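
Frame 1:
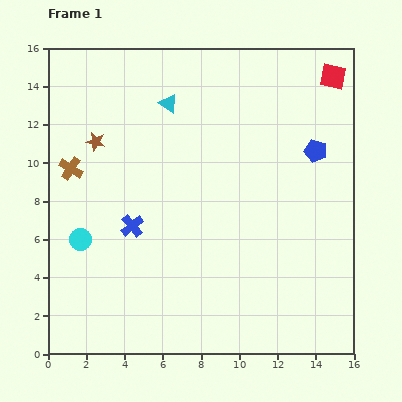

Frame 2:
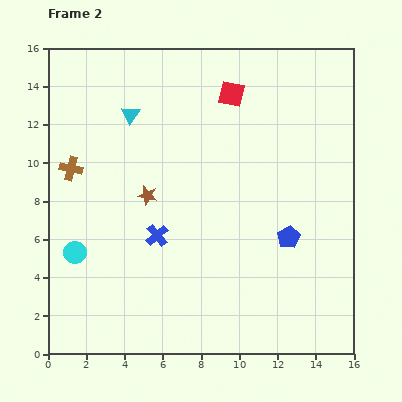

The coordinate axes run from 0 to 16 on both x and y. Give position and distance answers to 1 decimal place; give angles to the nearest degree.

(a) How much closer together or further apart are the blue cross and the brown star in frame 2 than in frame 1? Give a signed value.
-2.6

Distance in frame 1: 4.8. Distance in frame 2: 2.2.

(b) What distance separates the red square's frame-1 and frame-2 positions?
5.4

The red square moved from (14.9, 14.5) to (9.6, 13.6), a distance of √(5.3² + 0.9²) ≈ 5.4.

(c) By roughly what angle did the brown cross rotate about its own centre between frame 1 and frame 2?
19° counter-clockwise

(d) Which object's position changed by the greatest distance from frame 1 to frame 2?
the red square

(moved 5.4; next 4.7)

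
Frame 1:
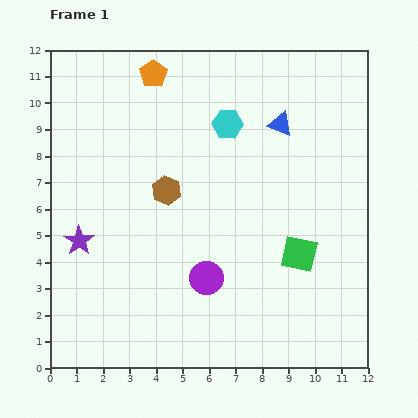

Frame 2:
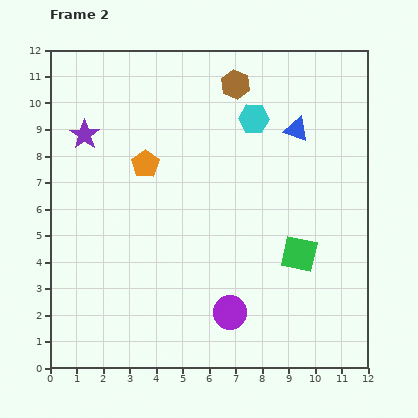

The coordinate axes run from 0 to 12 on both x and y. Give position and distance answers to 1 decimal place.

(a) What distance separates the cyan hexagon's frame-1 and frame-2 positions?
1.0

The cyan hexagon moved from (6.7, 9.2) to (7.7, 9.4), a distance of √(1.0² + 0.2²) ≈ 1.0.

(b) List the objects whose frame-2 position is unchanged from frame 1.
the green square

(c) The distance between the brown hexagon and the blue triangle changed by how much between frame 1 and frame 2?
-2.1

Distance in frame 1: 5.0. Distance in frame 2: 2.9.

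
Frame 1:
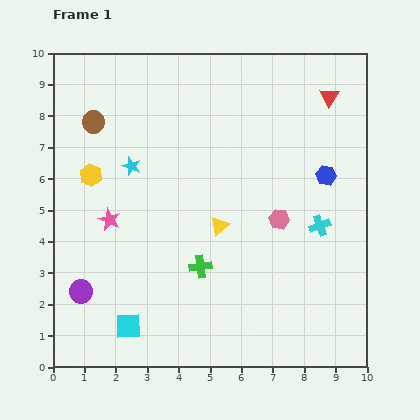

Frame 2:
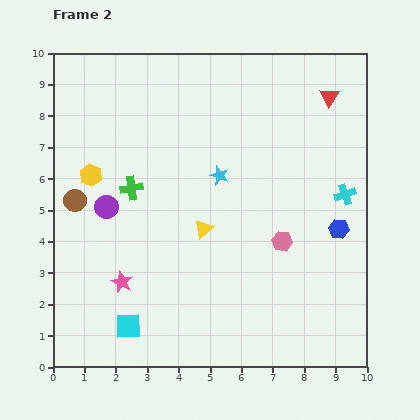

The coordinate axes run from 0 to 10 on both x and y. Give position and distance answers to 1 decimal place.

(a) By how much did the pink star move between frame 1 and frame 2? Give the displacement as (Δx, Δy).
(0.4, -2.0)

The pink star was at (1.8, 4.7) in frame 1 and (2.2, 2.7) in frame 2.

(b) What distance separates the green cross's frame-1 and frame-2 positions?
3.3

The green cross moved from (4.7, 3.2) to (2.5, 5.7), a distance of √(2.2² + 2.5²) ≈ 3.3.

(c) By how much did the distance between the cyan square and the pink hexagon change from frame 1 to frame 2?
-0.3

Distance in frame 1: 5.9. Distance in frame 2: 5.6.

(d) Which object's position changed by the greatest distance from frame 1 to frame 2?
the green cross

(moved 3.3; next 2.8)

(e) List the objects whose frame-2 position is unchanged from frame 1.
the yellow hexagon, the red triangle, the cyan square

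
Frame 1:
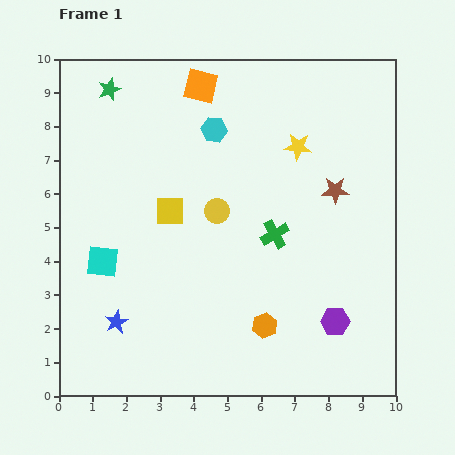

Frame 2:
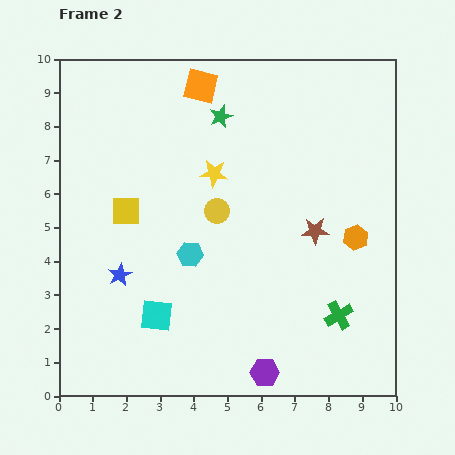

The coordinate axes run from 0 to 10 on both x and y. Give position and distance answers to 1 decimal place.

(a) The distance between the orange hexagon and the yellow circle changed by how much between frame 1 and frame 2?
+0.5

Distance in frame 1: 3.7. Distance in frame 2: 4.2.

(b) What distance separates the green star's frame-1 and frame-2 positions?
3.4

The green star moved from (1.5, 9.1) to (4.8, 8.3), a distance of √(3.3² + 0.8²) ≈ 3.4.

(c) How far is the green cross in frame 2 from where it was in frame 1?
3.1

The green cross moved from (6.4, 4.8) to (8.3, 2.4), a distance of √(1.9² + 2.4²) ≈ 3.1.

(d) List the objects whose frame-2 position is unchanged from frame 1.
the orange square, the yellow circle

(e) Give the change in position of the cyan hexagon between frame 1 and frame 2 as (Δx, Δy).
(-0.7, -3.7)

The cyan hexagon was at (4.6, 7.9) in frame 1 and (3.9, 4.2) in frame 2.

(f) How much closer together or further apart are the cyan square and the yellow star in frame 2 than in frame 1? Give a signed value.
-2.2

Distance in frame 1: 6.7. Distance in frame 2: 4.5.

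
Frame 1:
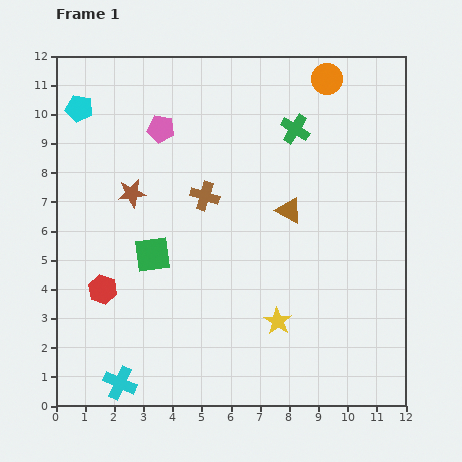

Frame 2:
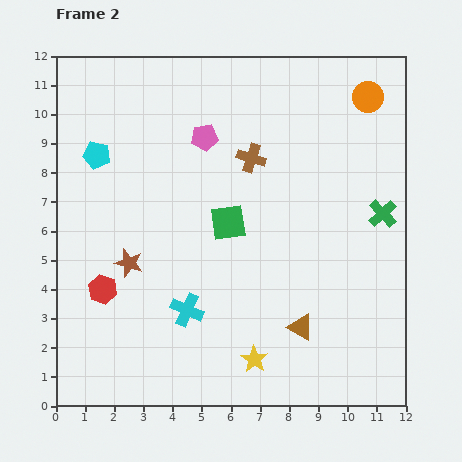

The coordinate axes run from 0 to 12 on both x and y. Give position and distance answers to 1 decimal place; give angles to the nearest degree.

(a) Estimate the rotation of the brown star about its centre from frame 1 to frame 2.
24° clockwise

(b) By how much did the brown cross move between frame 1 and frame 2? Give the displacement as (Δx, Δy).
(1.6, 1.3)

The brown cross was at (5.1, 7.2) in frame 1 and (6.7, 8.5) in frame 2.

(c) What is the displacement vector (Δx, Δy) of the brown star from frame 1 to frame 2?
(-0.1, -2.4)

The brown star was at (2.6, 7.3) in frame 1 and (2.5, 4.9) in frame 2.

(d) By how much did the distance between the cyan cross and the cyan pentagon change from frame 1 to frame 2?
-3.4

Distance in frame 1: 9.5. Distance in frame 2: 6.1.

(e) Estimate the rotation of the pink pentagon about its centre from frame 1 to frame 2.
17° counter-clockwise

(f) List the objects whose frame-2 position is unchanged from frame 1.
the red hexagon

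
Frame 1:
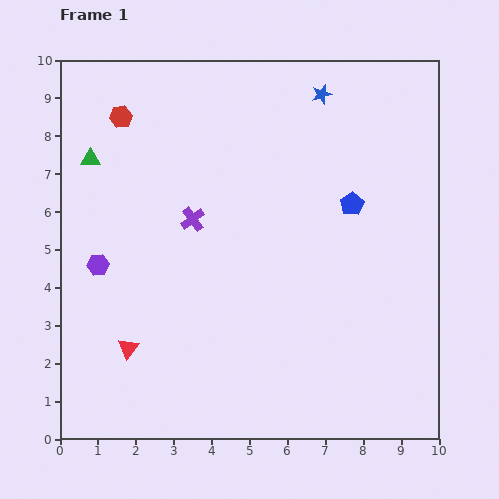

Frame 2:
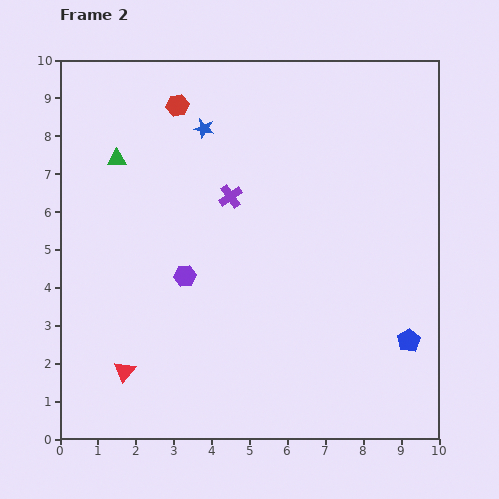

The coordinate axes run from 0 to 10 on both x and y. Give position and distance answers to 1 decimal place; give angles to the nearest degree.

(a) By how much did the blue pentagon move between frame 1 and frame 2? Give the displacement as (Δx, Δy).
(1.5, -3.6)

The blue pentagon was at (7.7, 6.2) in frame 1 and (9.2, 2.6) in frame 2.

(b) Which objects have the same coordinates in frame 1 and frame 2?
none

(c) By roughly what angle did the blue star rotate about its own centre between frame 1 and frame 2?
29° clockwise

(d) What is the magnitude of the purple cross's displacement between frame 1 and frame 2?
1.2

The purple cross moved from (3.5, 5.8) to (4.5, 6.4), a distance of √(1.0² + 0.6²) ≈ 1.2.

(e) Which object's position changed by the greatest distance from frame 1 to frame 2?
the blue pentagon

(moved 3.9; next 3.2)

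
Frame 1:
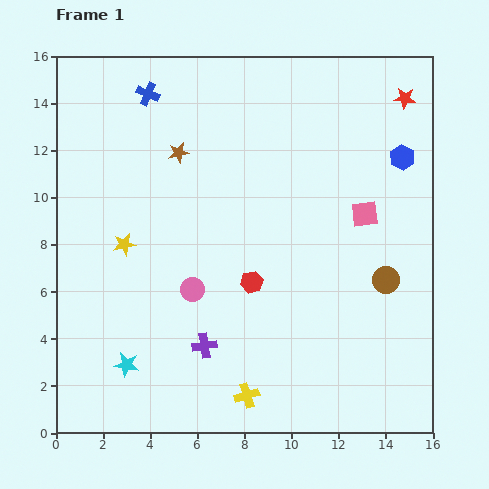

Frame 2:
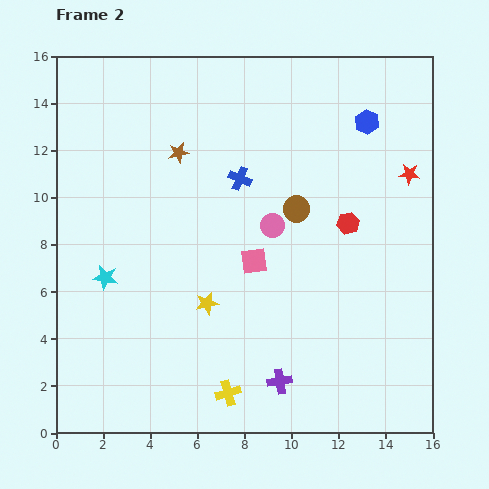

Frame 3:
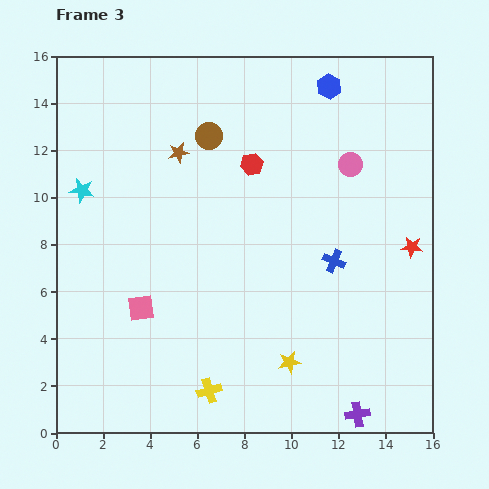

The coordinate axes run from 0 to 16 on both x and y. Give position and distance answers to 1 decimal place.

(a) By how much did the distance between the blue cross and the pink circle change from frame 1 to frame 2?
-6.1

Distance in frame 1: 8.5. Distance in frame 2: 2.4.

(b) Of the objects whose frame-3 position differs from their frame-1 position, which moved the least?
the yellow cross

(moved 1.6)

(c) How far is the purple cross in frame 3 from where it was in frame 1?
7.1

The purple cross moved from (6.3, 3.7) to (12.8, 0.8), a distance of √(6.5² + 2.9²) ≈ 7.1.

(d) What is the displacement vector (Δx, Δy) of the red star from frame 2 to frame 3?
(0.1, -3.1)

The red star was at (15.0, 11.0) in frame 2 and (15.1, 7.9) in frame 3.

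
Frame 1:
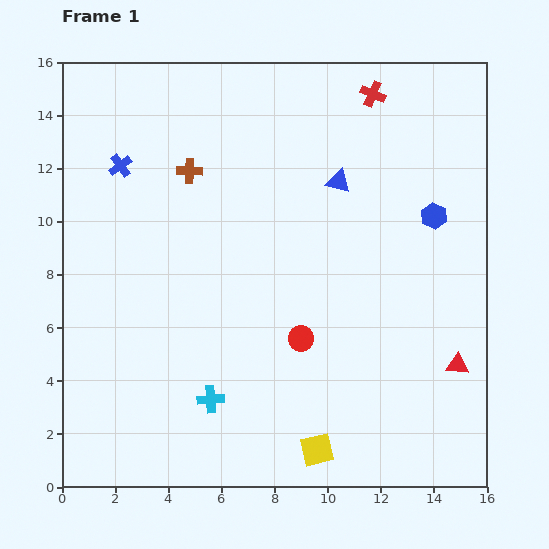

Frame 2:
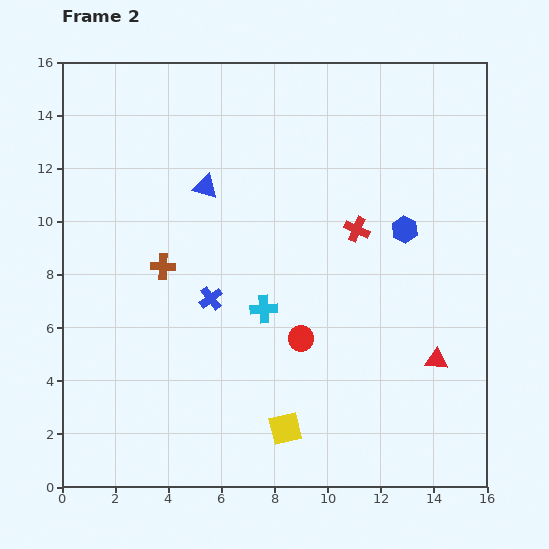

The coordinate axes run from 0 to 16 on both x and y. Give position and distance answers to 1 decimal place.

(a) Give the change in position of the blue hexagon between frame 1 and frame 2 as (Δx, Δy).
(-1.1, -0.5)

The blue hexagon was at (14.0, 10.2) in frame 1 and (12.9, 9.7) in frame 2.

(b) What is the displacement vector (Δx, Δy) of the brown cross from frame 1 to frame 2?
(-1.0, -3.6)

The brown cross was at (4.8, 11.9) in frame 1 and (3.8, 8.3) in frame 2.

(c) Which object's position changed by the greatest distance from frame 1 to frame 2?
the blue cross

(moved 6.0; next 5.1)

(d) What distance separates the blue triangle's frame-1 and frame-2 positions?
5.0

The blue triangle moved from (10.4, 11.5) to (5.4, 11.3), a distance of √(5.0² + 0.2²) ≈ 5.0.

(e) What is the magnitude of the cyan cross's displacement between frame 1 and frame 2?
3.9

The cyan cross moved from (5.6, 3.3) to (7.6, 6.7), a distance of √(2.0² + 3.4²) ≈ 3.9.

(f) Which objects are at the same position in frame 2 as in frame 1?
the red circle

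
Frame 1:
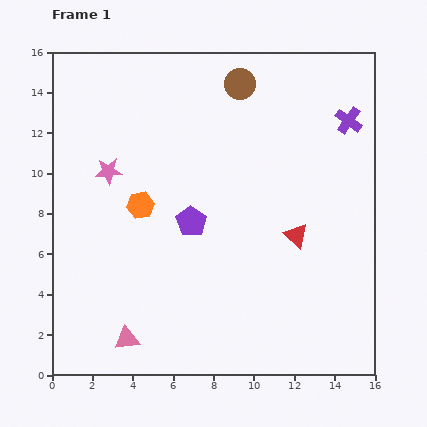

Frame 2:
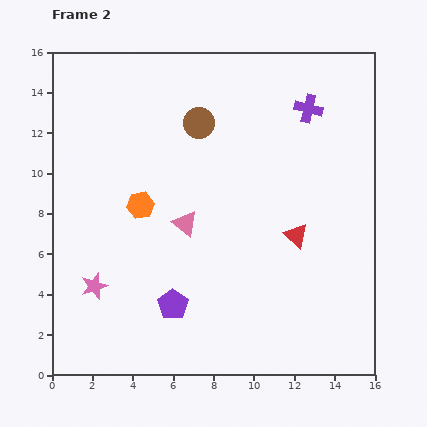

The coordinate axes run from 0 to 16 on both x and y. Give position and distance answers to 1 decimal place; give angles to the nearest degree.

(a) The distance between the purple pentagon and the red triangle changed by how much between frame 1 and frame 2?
+1.8

Distance in frame 1: 5.2. Distance in frame 2: 7.0.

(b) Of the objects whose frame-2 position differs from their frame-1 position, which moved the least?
the purple cross

(moved 2.1)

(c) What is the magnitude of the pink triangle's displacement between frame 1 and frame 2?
6.4

The pink triangle moved from (3.7, 1.8) to (6.6, 7.5), a distance of √(2.9² + 5.7²) ≈ 6.4.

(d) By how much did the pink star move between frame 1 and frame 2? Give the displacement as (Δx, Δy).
(-0.7, -5.7)

The pink star was at (2.8, 10.1) in frame 1 and (2.1, 4.4) in frame 2.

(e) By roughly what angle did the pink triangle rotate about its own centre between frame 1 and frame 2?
46° clockwise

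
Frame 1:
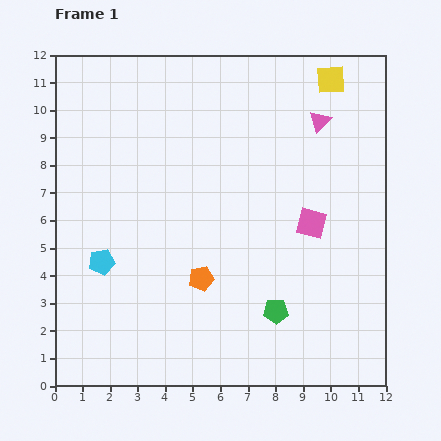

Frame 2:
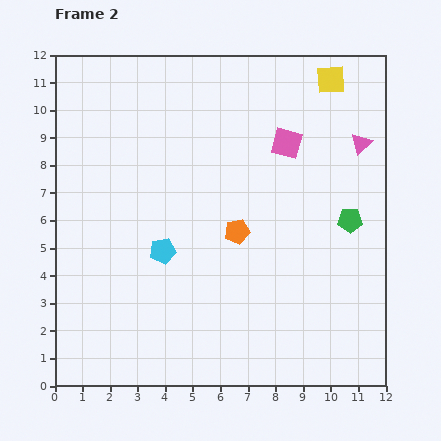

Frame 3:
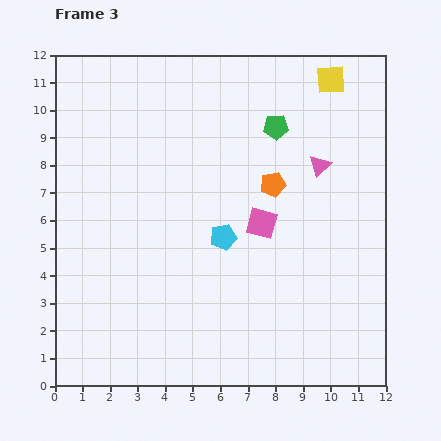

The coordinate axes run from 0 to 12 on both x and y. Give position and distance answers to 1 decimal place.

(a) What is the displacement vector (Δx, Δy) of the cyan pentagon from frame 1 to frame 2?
(2.2, 0.4)

The cyan pentagon was at (1.7, 4.5) in frame 1 and (3.9, 4.9) in frame 2.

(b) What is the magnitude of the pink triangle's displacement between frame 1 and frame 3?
1.6

The pink triangle moved from (9.6, 9.6) to (9.6, 8.0), a distance of √(0.0² + 1.6²) ≈ 1.6.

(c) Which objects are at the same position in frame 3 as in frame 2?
the yellow square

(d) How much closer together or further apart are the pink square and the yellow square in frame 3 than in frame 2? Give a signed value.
+3.0

Distance in frame 2: 2.8. Distance in frame 3: 5.8.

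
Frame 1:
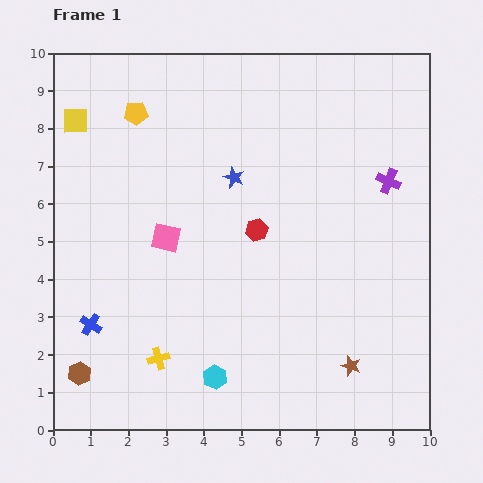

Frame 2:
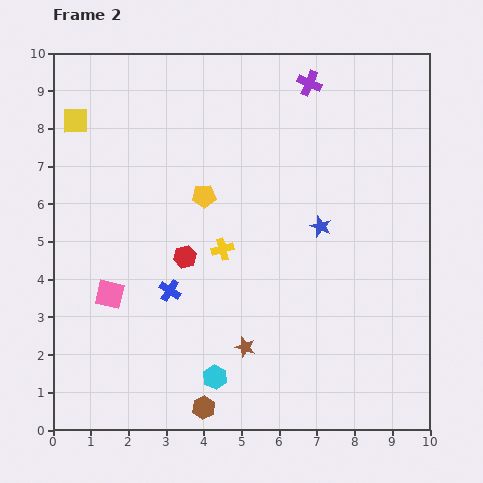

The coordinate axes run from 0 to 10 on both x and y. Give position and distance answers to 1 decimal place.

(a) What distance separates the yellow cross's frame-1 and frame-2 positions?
3.4

The yellow cross moved from (2.8, 1.9) to (4.5, 4.8), a distance of √(1.7² + 2.9²) ≈ 3.4.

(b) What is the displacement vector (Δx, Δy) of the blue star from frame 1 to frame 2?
(2.3, -1.3)

The blue star was at (4.8, 6.7) in frame 1 and (7.1, 5.4) in frame 2.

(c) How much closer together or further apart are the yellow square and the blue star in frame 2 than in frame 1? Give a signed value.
+2.6

Distance in frame 1: 4.5. Distance in frame 2: 7.1.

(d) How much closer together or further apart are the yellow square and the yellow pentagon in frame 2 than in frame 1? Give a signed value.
+2.3

Distance in frame 1: 1.6. Distance in frame 2: 3.9.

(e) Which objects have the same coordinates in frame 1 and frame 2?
the cyan hexagon, the yellow square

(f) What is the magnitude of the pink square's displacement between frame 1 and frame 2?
2.1

The pink square moved from (3.0, 5.1) to (1.5, 3.6), a distance of √(1.5² + 1.5²) ≈ 2.1.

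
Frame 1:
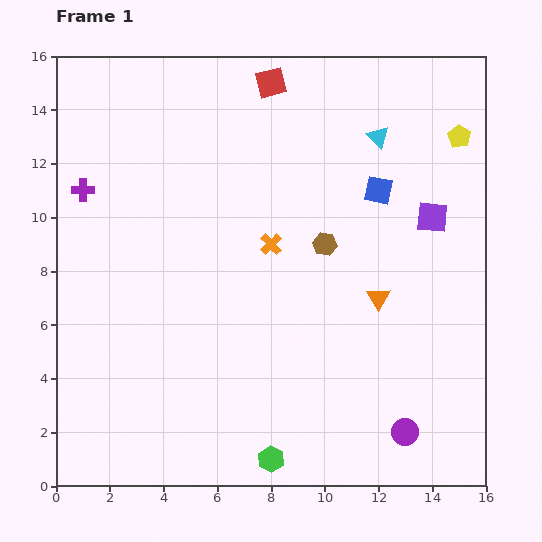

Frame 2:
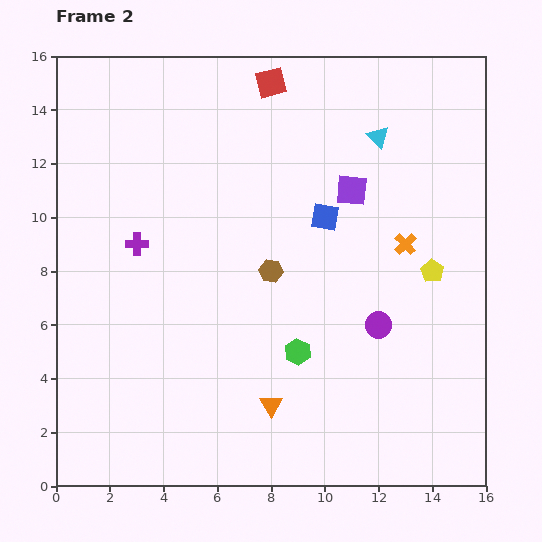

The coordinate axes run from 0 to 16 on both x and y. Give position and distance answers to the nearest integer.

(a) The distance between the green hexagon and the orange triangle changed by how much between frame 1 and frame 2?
-5

Distance in frame 1: 7. Distance in frame 2: 2.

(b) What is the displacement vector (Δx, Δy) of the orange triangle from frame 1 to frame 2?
(-4, -4)

The orange triangle was at (12, 7) in frame 1 and (8, 3) in frame 2.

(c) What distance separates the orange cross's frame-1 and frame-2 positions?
5

The orange cross moved from (8, 9) to (13, 9), a distance of √(5² + 0²) ≈ 5.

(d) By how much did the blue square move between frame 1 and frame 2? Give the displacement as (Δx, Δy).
(-2, -1)

The blue square was at (12, 11) in frame 1 and (10, 10) in frame 2.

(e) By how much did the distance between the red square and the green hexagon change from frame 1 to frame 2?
-4

Distance in frame 1: 14. Distance in frame 2: 10.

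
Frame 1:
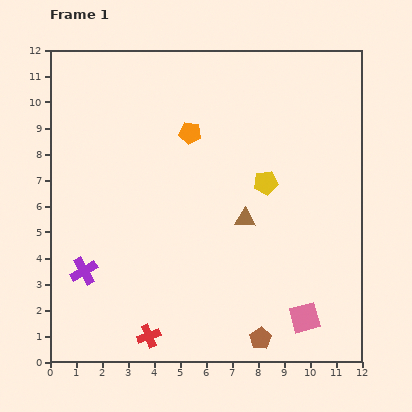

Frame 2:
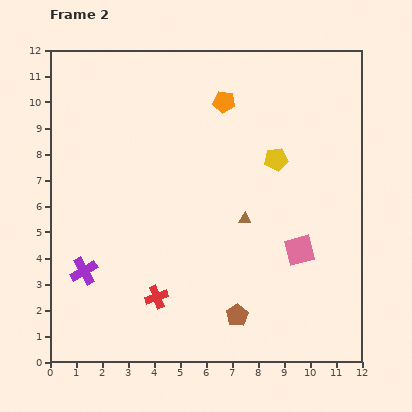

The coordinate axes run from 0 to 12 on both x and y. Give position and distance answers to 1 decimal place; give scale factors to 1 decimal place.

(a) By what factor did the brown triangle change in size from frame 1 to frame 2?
0.6×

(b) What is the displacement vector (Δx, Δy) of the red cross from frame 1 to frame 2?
(0.3, 1.5)

The red cross was at (3.8, 1.0) in frame 1 and (4.1, 2.5) in frame 2.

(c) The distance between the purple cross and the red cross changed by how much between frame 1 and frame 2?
-0.5

Distance in frame 1: 3.5. Distance in frame 2: 3.0.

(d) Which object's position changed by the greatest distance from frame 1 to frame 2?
the pink square

(moved 2.6; next 1.8)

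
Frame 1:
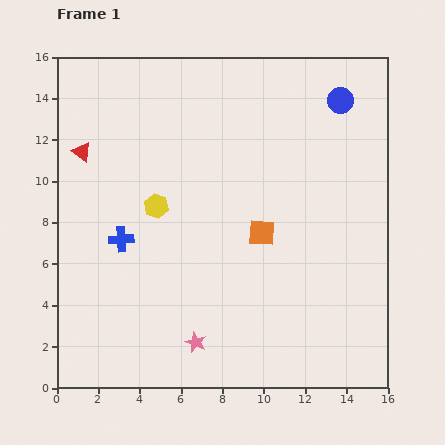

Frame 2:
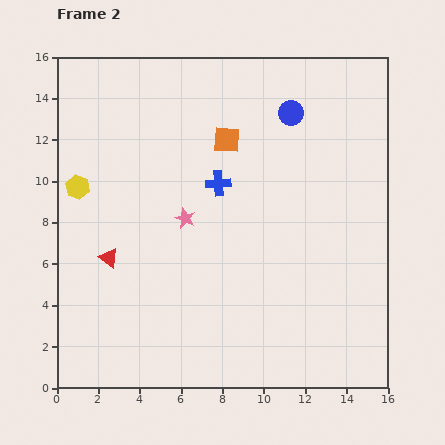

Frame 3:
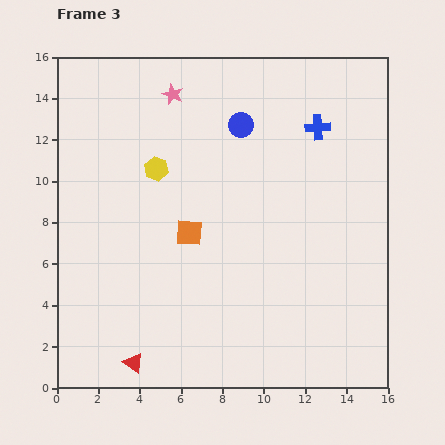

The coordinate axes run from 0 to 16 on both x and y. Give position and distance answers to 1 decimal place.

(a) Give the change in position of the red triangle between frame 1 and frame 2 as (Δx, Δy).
(1.3, -5.1)

The red triangle was at (1.2, 11.4) in frame 1 and (2.5, 6.3) in frame 2.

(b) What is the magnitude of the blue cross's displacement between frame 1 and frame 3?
10.9

The blue cross moved from (3.1, 7.2) to (12.6, 12.6), a distance of √(9.5² + 5.4²) ≈ 10.9.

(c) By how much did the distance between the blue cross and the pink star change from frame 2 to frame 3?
+4.9

Distance in frame 2: 2.3. Distance in frame 3: 7.2.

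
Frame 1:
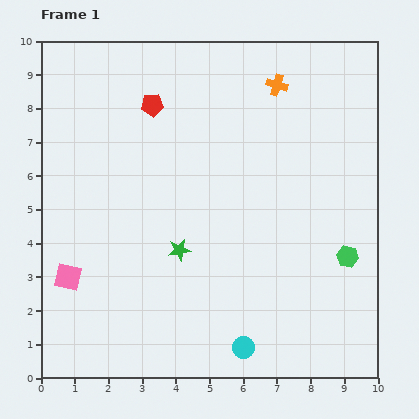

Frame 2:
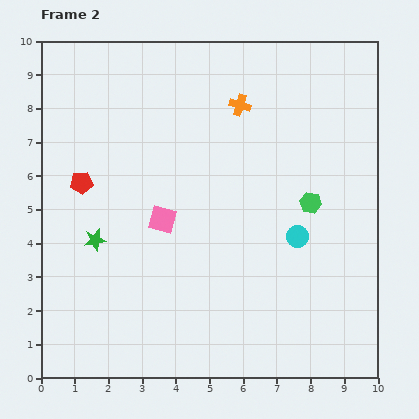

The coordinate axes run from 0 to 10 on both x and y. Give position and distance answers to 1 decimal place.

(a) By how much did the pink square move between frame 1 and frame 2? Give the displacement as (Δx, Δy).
(2.8, 1.7)

The pink square was at (0.8, 3.0) in frame 1 and (3.6, 4.7) in frame 2.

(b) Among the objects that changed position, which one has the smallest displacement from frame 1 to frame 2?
the orange cross

(moved 1.3)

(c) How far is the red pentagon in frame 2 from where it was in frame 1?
3.1

The red pentagon moved from (3.3, 8.1) to (1.2, 5.8), a distance of √(2.1² + 2.3²) ≈ 3.1.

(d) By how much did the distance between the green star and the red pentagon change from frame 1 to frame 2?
-2.7

Distance in frame 1: 4.4. Distance in frame 2: 1.7.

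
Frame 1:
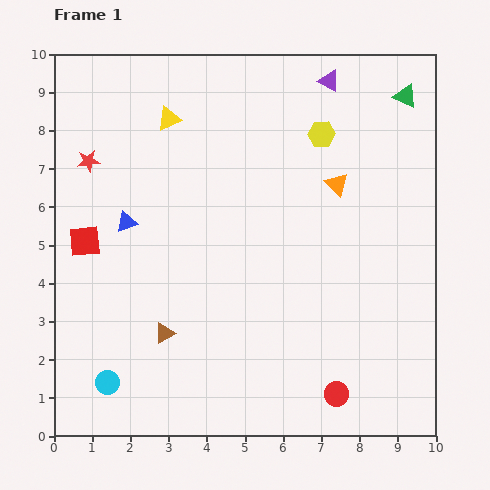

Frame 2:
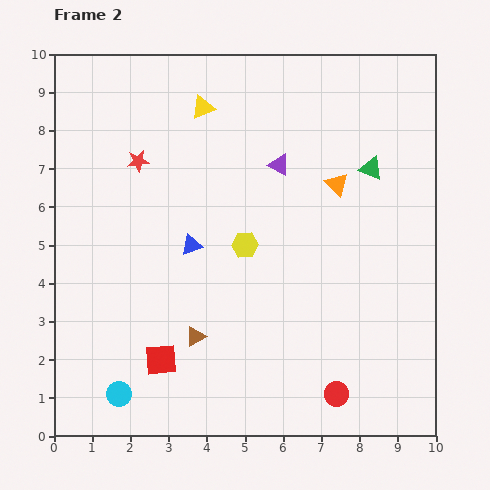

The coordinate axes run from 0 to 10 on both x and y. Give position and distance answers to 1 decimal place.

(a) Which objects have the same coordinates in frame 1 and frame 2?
the orange triangle, the red circle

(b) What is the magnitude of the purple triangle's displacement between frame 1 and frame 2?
2.6

The purple triangle moved from (7.2, 9.3) to (5.9, 7.1), a distance of √(1.3² + 2.2²) ≈ 2.6.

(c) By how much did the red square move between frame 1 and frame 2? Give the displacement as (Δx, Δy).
(2.0, -3.1)

The red square was at (0.8, 5.1) in frame 1 and (2.8, 2.0) in frame 2.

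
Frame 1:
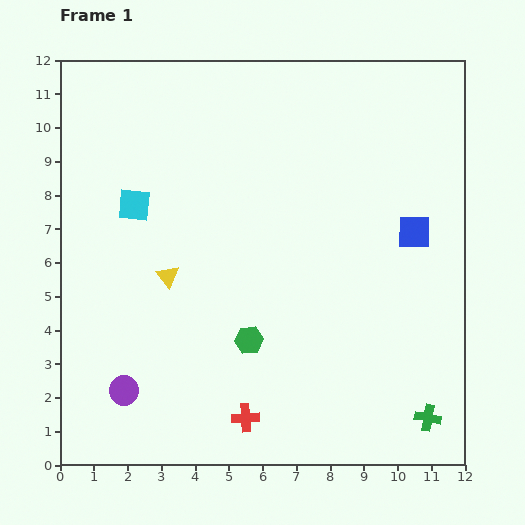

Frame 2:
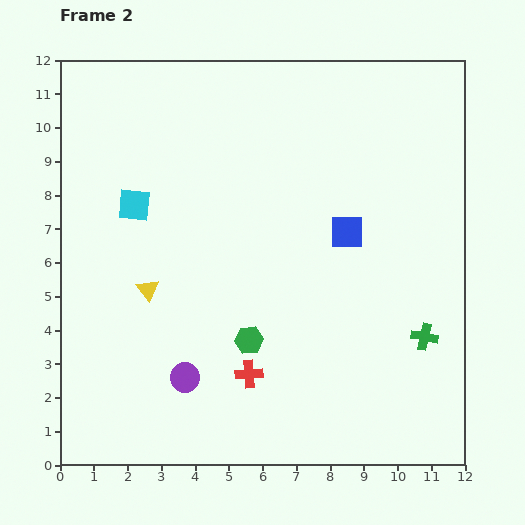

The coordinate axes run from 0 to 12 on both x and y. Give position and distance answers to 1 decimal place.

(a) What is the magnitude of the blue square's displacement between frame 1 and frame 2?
2.0

The blue square moved from (10.5, 6.9) to (8.5, 6.9), a distance of √(2.0² + 0.0²) ≈ 2.0.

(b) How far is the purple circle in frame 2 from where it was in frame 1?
1.8

The purple circle moved from (1.9, 2.2) to (3.7, 2.6), a distance of √(1.8² + 0.4²) ≈ 1.8.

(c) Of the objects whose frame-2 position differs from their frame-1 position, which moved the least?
the yellow triangle

(moved 0.7)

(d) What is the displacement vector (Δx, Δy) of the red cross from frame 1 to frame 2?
(0.1, 1.3)

The red cross was at (5.5, 1.4) in frame 1 and (5.6, 2.7) in frame 2.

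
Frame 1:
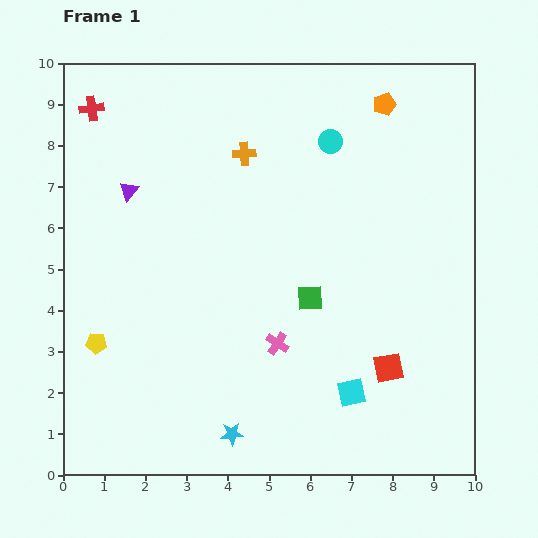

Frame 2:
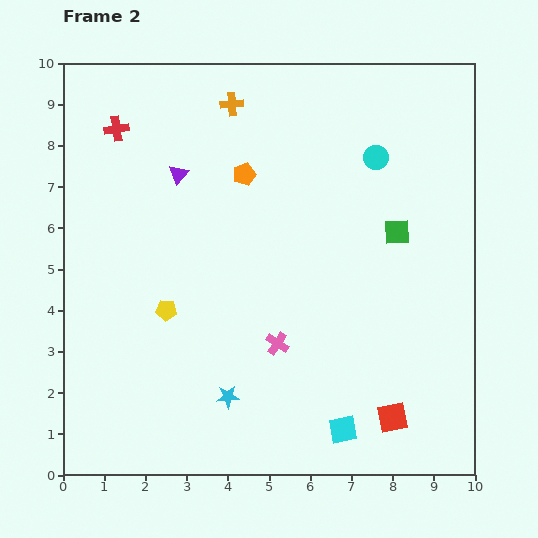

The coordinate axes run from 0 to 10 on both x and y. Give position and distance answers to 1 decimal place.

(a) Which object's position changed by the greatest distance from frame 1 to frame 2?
the orange pentagon

(moved 3.8; next 2.6)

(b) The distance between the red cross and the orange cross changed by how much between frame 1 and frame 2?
-1.0

Distance in frame 1: 3.9. Distance in frame 2: 2.9.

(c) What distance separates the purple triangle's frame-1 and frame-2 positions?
1.3

The purple triangle moved from (1.6, 6.9) to (2.8, 7.3), a distance of √(1.2² + 0.4²) ≈ 1.3.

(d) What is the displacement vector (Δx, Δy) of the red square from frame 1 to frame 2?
(0.1, -1.2)

The red square was at (7.9, 2.6) in frame 1 and (8.0, 1.4) in frame 2.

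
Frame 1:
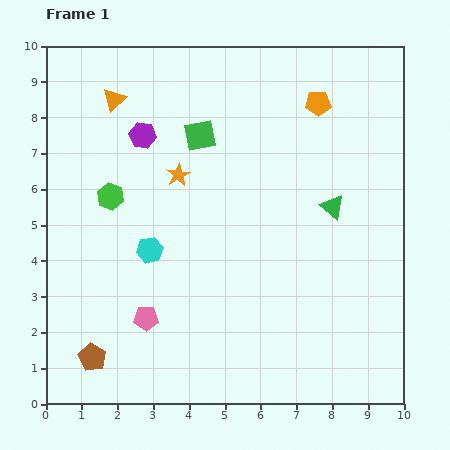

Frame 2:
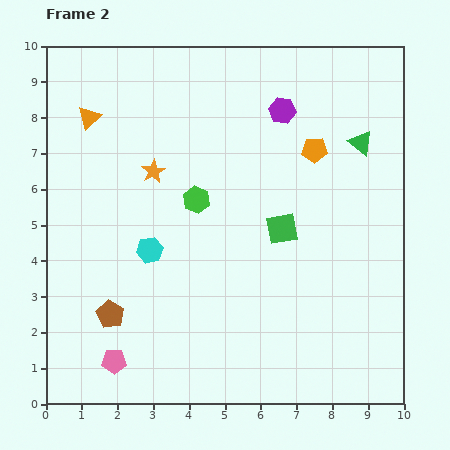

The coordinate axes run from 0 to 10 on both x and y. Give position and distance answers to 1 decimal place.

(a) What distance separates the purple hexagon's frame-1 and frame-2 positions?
4.0

The purple hexagon moved from (2.7, 7.5) to (6.6, 8.2), a distance of √(3.9² + 0.7²) ≈ 4.0.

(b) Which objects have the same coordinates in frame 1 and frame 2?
the cyan hexagon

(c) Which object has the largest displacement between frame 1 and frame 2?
the purple hexagon

(moved 4.0; next 3.5)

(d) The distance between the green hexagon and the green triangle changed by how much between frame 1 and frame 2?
-1.3

Distance in frame 1: 6.2. Distance in frame 2: 4.9.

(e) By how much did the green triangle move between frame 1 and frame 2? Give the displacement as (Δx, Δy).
(0.8, 1.8)

The green triangle was at (8.0, 5.5) in frame 1 and (8.8, 7.3) in frame 2.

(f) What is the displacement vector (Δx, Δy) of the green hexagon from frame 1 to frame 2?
(2.4, -0.1)

The green hexagon was at (1.8, 5.8) in frame 1 and (4.2, 5.7) in frame 2.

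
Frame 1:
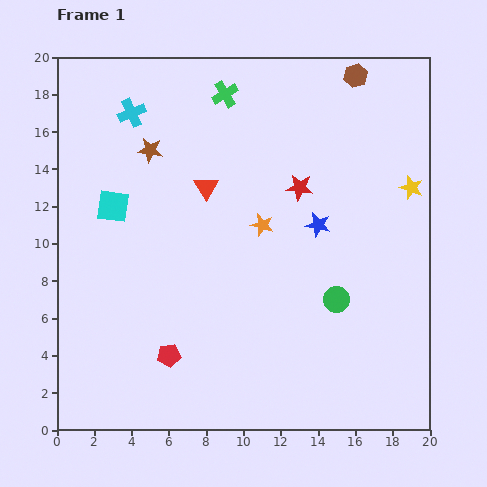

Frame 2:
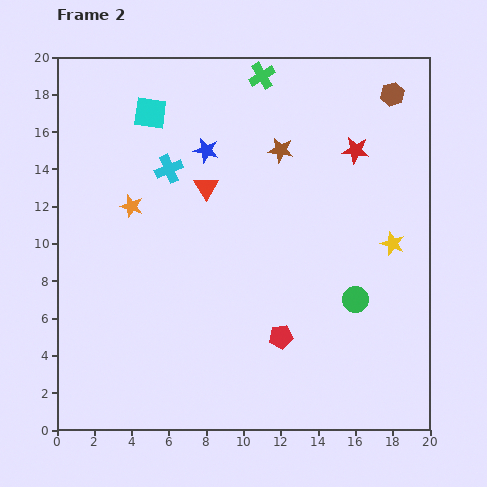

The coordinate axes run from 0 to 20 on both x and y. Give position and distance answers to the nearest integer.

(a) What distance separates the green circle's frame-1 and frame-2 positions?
1

The green circle moved from (15, 7) to (16, 7), a distance of √(1² + 0²) ≈ 1.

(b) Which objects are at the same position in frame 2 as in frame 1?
the red triangle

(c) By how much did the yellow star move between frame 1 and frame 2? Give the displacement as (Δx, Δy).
(-1, -3)

The yellow star was at (19, 13) in frame 1 and (18, 10) in frame 2.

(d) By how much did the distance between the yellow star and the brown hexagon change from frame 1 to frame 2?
+1

Distance in frame 1: 7. Distance in frame 2: 8.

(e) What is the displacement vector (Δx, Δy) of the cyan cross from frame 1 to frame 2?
(2, -3)

The cyan cross was at (4, 17) in frame 1 and (6, 14) in frame 2.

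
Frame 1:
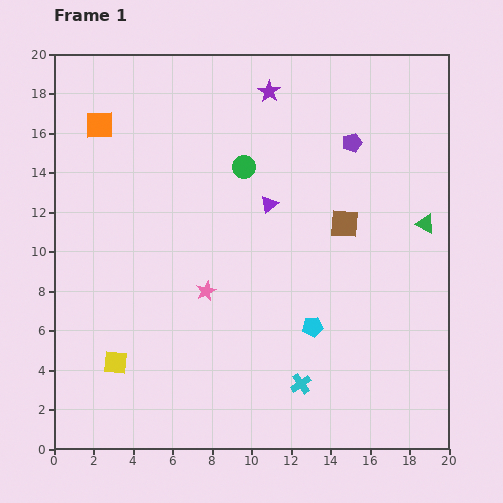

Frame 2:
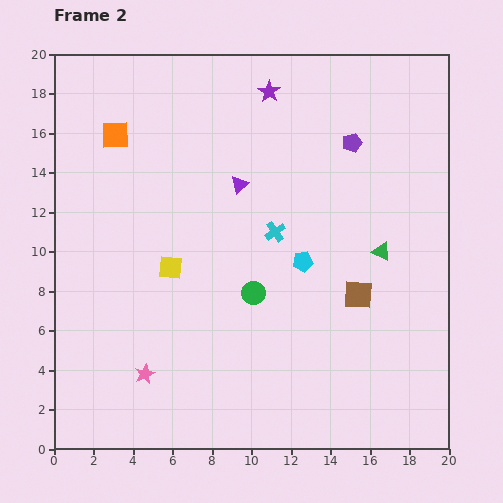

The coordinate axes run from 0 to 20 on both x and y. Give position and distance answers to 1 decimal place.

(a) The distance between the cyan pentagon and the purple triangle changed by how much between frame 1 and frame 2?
-1.6

Distance in frame 1: 6.6. Distance in frame 2: 5.0.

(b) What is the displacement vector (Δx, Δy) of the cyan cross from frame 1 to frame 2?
(-1.3, 7.7)

The cyan cross was at (12.5, 3.3) in frame 1 and (11.2, 11.0) in frame 2.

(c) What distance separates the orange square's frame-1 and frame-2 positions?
0.9

The orange square moved from (2.3, 16.4) to (3.1, 15.9), a distance of √(0.8² + 0.5²) ≈ 0.9.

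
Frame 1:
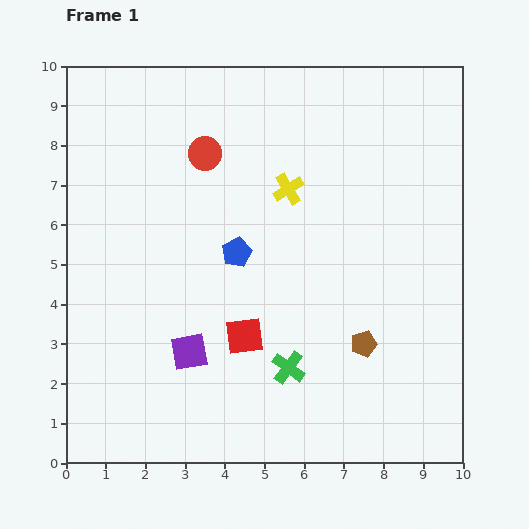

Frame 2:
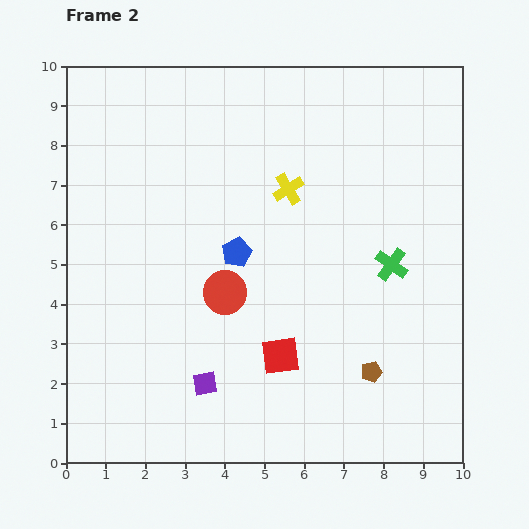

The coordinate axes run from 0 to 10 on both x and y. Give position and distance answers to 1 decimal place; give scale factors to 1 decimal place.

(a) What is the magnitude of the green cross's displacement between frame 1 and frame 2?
3.7

The green cross moved from (5.6, 2.4) to (8.2, 5.0), a distance of √(2.6² + 2.6²) ≈ 3.7.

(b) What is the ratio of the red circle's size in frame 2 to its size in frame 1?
1.3×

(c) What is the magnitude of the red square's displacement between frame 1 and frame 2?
1.0

The red square moved from (4.5, 3.2) to (5.4, 2.7), a distance of √(0.9² + 0.5²) ≈ 1.0.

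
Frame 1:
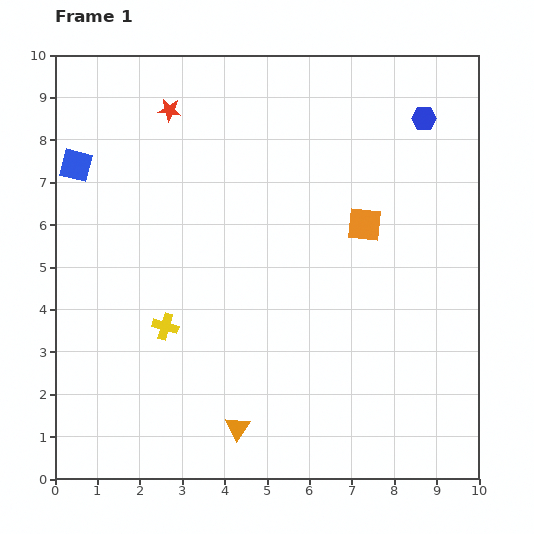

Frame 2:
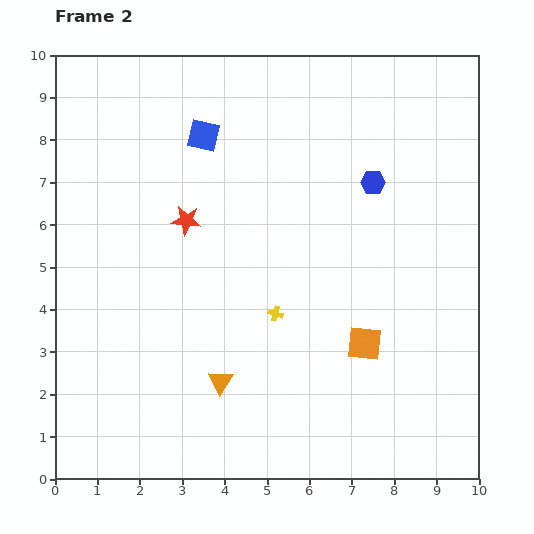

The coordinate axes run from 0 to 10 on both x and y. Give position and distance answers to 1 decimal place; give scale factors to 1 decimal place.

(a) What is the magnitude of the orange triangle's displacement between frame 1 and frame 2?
1.2

The orange triangle moved from (4.3, 1.2) to (3.9, 2.3), a distance of √(0.4² + 1.1²) ≈ 1.2.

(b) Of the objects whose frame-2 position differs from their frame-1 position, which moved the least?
the orange triangle

(moved 1.2)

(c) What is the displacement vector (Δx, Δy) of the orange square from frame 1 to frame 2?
(0.0, -2.8)

The orange square was at (7.3, 6.0) in frame 1 and (7.3, 3.2) in frame 2.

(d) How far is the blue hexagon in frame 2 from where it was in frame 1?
1.9

The blue hexagon moved from (8.7, 8.5) to (7.5, 7.0), a distance of √(1.2² + 1.5²) ≈ 1.9.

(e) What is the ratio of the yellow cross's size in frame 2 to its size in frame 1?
0.6×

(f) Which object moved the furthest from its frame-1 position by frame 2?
the blue square

(moved 3.1; next 2.8)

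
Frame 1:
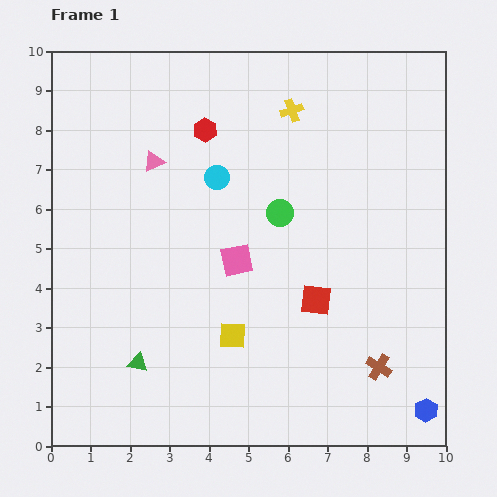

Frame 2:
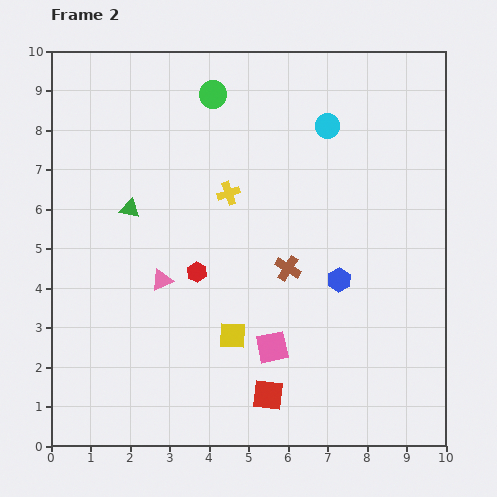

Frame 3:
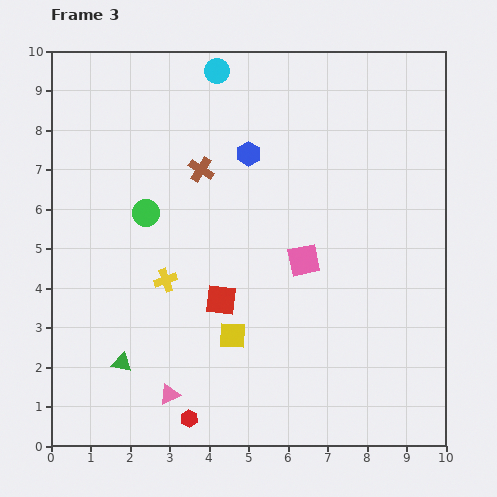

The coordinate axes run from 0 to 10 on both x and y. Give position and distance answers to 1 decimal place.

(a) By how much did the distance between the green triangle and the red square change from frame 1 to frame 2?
+1.1

Distance in frame 1: 4.8. Distance in frame 2: 5.9.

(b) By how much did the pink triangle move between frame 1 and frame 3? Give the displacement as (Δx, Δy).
(0.4, -5.9)

The pink triangle was at (2.6, 7.2) in frame 1 and (3.0, 1.3) in frame 3.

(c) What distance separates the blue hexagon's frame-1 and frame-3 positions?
7.9

The blue hexagon moved from (9.5, 0.9) to (5.0, 7.4), a distance of √(4.5² + 6.5²) ≈ 7.9.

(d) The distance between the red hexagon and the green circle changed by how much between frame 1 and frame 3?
+2.5

Distance in frame 1: 2.8. Distance in frame 3: 5.3.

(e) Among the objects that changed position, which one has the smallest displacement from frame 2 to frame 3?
the pink square

(moved 2.3)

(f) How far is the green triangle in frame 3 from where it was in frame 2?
3.9

The green triangle moved from (2.0, 6.0) to (1.8, 2.1), a distance of √(0.2² + 3.9²) ≈ 3.9.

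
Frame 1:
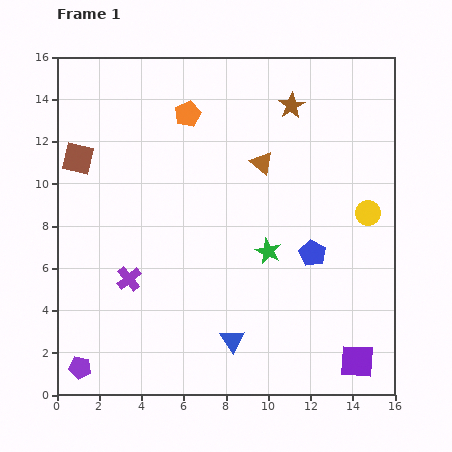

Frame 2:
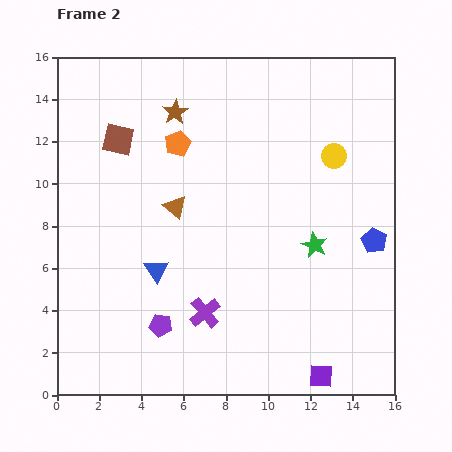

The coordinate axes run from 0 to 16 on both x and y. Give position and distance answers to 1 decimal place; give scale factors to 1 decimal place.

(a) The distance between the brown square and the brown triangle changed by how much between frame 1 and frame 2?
-4.5

Distance in frame 1: 8.7. Distance in frame 2: 4.2.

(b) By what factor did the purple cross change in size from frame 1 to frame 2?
1.3×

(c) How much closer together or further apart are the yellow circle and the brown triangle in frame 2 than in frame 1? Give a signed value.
+2.4

Distance in frame 1: 5.5. Distance in frame 2: 7.9.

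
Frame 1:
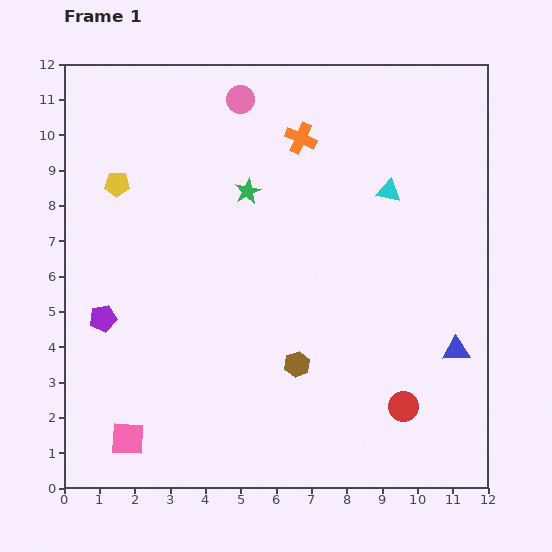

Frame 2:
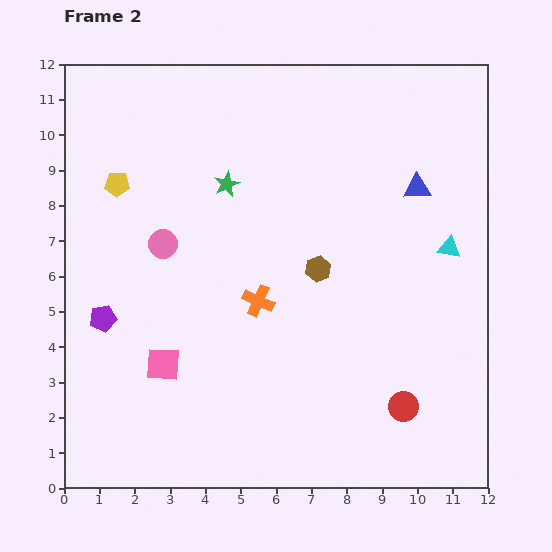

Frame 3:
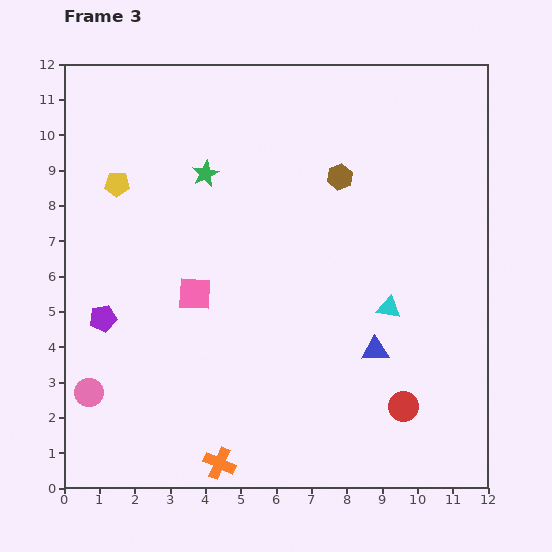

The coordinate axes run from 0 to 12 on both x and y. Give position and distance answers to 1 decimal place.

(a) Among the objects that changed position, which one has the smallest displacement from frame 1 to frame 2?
the green star

(moved 0.6)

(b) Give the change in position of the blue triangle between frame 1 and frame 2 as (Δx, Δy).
(-1.1, 4.6)

The blue triangle was at (11.1, 3.9) in frame 1 and (10.0, 8.5) in frame 2.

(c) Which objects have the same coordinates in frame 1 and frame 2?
the red circle, the yellow pentagon, the purple pentagon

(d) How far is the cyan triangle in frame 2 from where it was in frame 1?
2.3

The cyan triangle moved from (9.2, 8.4) to (10.9, 6.8), a distance of √(1.7² + 1.6²) ≈ 2.3.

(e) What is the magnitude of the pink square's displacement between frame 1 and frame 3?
4.5

The pink square moved from (1.8, 1.4) to (3.7, 5.5), a distance of √(1.9² + 4.1²) ≈ 4.5.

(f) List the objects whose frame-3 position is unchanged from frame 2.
the red circle, the yellow pentagon, the purple pentagon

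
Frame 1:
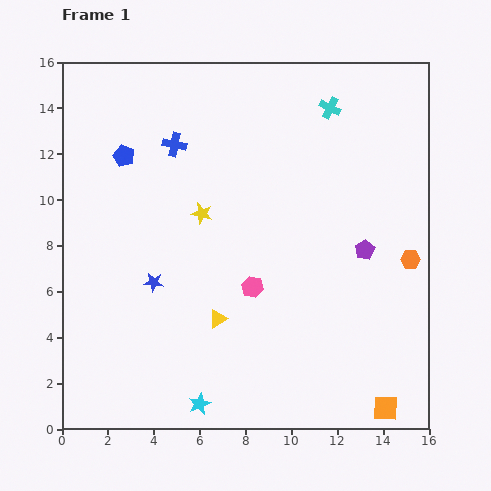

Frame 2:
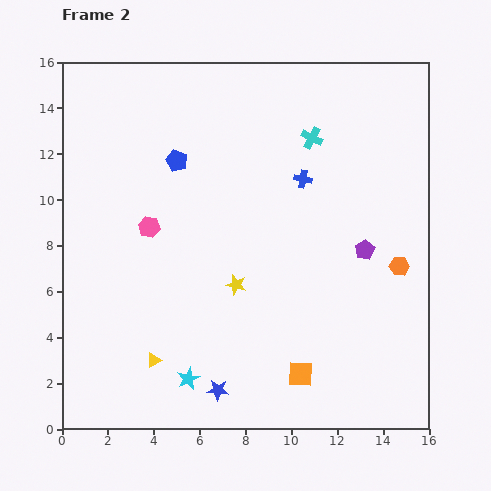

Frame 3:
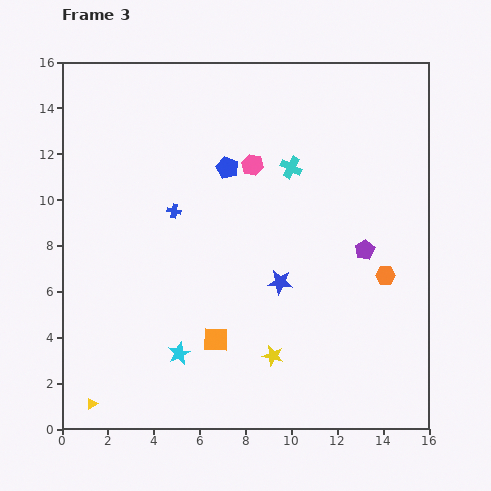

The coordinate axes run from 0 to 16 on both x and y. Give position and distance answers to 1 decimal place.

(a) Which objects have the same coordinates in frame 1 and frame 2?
the purple pentagon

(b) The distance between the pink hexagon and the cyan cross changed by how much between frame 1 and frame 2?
-0.4

Distance in frame 1: 8.5. Distance in frame 2: 8.1.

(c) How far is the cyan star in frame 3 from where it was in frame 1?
2.4

The cyan star moved from (6.0, 1.1) to (5.1, 3.3), a distance of √(0.9² + 2.2²) ≈ 2.4.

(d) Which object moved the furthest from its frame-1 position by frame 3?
the orange square

(moved 8.0; next 6.9)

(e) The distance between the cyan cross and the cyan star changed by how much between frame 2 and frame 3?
-2.3

Distance in frame 2: 11.8. Distance in frame 3: 9.5.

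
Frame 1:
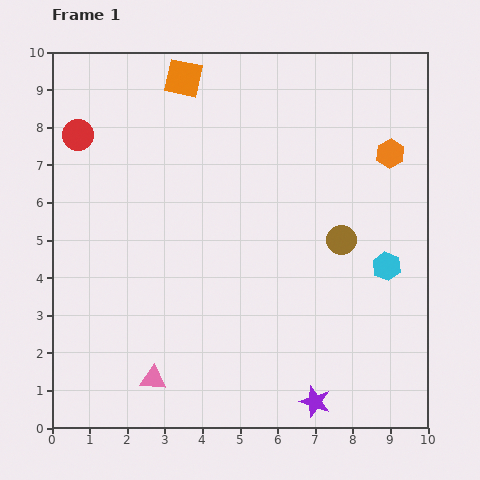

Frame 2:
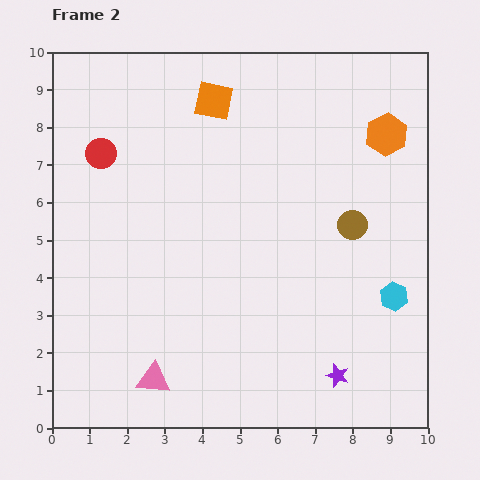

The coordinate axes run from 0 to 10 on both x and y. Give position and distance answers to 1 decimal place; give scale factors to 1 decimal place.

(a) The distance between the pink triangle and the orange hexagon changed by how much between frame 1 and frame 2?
+0.3

Distance in frame 1: 8.7. Distance in frame 2: 9.0.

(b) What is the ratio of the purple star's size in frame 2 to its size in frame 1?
0.7×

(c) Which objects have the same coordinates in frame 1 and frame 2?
the pink triangle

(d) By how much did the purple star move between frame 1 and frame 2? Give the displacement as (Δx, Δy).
(0.6, 0.7)

The purple star was at (7.0, 0.7) in frame 1 and (7.6, 1.4) in frame 2.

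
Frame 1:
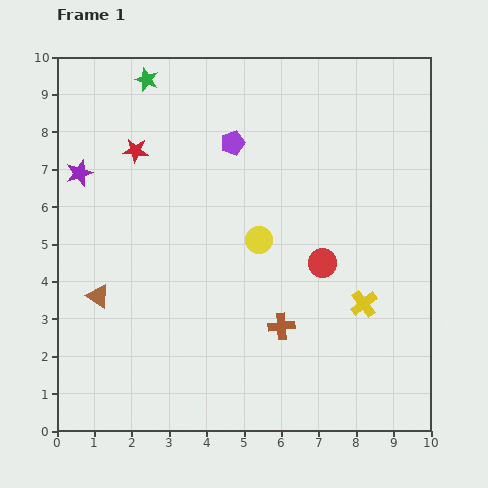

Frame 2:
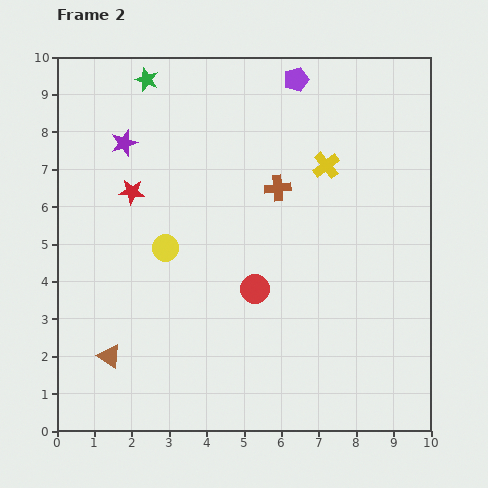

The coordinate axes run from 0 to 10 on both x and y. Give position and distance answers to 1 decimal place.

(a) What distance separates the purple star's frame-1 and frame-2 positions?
1.4

The purple star moved from (0.6, 6.9) to (1.8, 7.7), a distance of √(1.2² + 0.8²) ≈ 1.4.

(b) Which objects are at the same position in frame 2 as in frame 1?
the green star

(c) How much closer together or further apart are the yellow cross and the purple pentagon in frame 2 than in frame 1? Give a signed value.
-3.1

Distance in frame 1: 5.5. Distance in frame 2: 2.4.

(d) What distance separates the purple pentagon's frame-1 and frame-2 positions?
2.4

The purple pentagon moved from (4.7, 7.7) to (6.4, 9.4), a distance of √(1.7² + 1.7²) ≈ 2.4.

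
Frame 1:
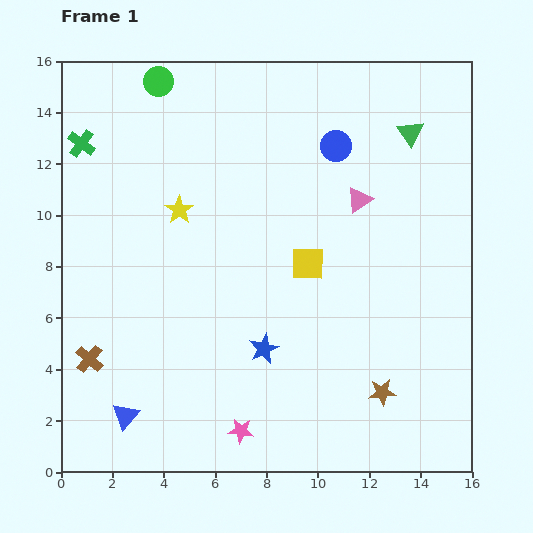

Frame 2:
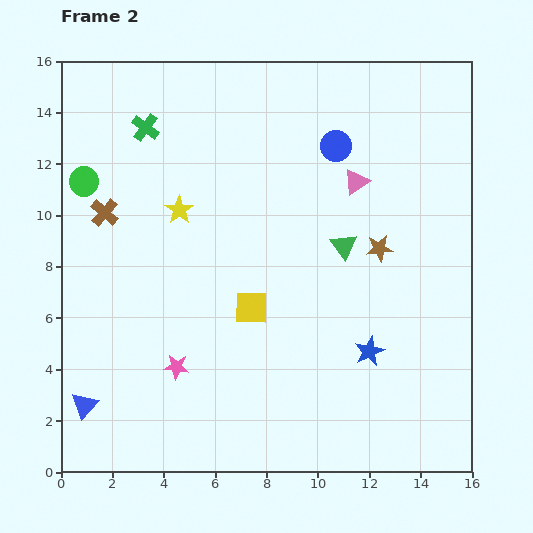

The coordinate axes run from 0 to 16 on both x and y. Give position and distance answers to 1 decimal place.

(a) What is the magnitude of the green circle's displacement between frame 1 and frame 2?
4.9

The green circle moved from (3.8, 15.2) to (0.9, 11.3), a distance of √(2.9² + 3.9²) ≈ 4.9.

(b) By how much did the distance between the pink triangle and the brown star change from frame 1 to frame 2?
-4.8

Distance in frame 1: 7.6. Distance in frame 2: 2.8.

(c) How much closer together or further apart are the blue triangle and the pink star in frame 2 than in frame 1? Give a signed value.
-0.6

Distance in frame 1: 4.5. Distance in frame 2: 3.9.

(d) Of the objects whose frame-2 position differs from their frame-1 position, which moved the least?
the pink triangle

(moved 0.7)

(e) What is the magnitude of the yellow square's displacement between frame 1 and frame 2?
2.8

The yellow square moved from (9.6, 8.1) to (7.4, 6.4), a distance of √(2.2² + 1.7²) ≈ 2.8.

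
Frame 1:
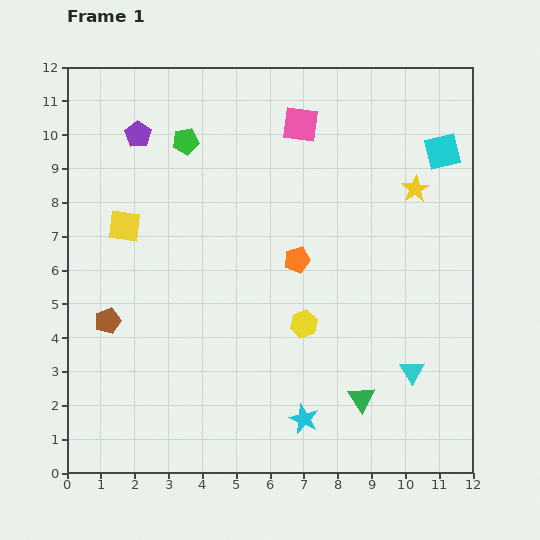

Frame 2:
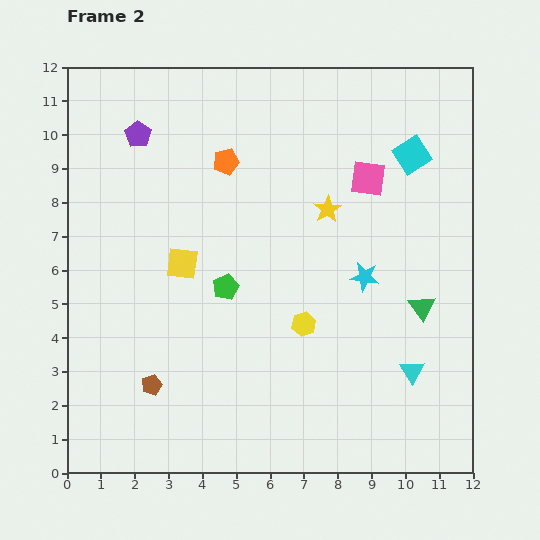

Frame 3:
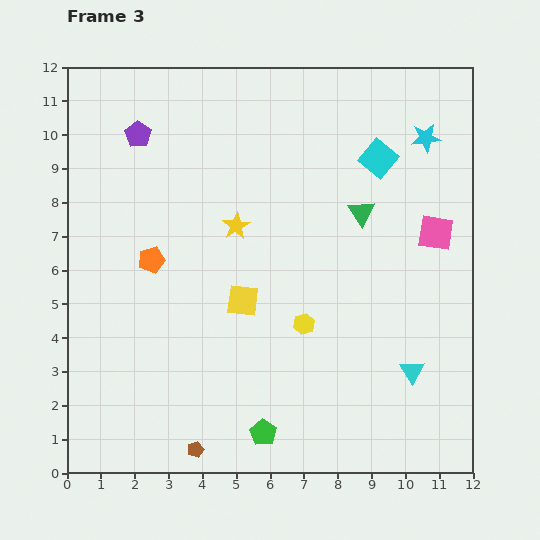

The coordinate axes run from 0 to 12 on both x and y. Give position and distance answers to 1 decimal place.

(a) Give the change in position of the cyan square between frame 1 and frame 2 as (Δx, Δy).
(-0.9, -0.1)

The cyan square was at (11.1, 9.5) in frame 1 and (10.2, 9.4) in frame 2.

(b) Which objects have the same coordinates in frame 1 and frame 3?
the purple pentagon, the cyan triangle, the yellow hexagon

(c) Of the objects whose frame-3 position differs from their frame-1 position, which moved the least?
the cyan square

(moved 1.9)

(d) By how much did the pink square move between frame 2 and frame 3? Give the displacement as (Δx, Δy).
(2.0, -1.6)

The pink square was at (8.9, 8.7) in frame 2 and (10.9, 7.1) in frame 3.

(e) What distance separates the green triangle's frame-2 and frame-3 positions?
3.3

The green triangle moved from (10.5, 4.9) to (8.7, 7.7), a distance of √(1.8² + 2.8²) ≈ 3.3.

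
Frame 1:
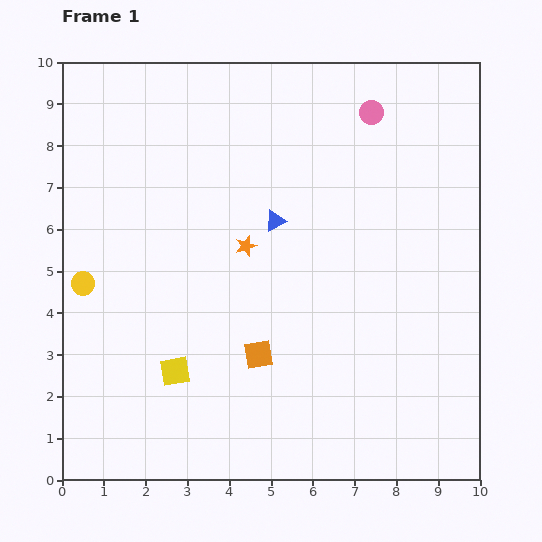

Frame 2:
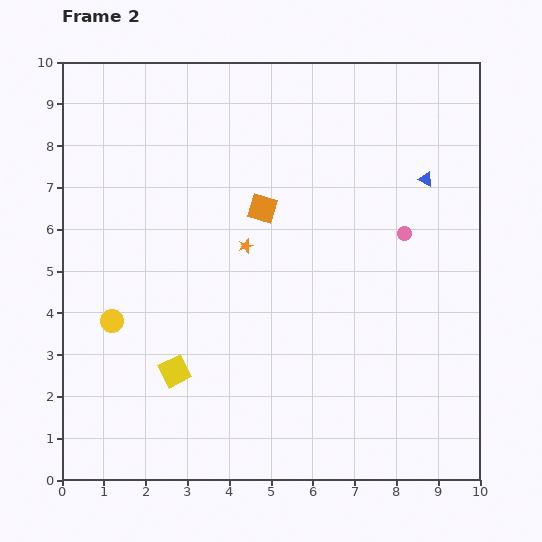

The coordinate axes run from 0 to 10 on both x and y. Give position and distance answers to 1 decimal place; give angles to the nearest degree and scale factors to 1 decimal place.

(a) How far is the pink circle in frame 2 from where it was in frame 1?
3.0

The pink circle moved from (7.4, 8.8) to (8.2, 5.9), a distance of √(0.8² + 2.9²) ≈ 3.0.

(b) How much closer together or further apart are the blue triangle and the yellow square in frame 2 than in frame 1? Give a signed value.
+3.3

Distance in frame 1: 4.3. Distance in frame 2: 7.6.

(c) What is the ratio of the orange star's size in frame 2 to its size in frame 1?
0.7×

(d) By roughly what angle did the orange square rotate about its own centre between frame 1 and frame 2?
27° clockwise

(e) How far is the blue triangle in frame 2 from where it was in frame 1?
3.7

The blue triangle moved from (5.1, 6.2) to (8.7, 7.2), a distance of √(3.6² + 1.0²) ≈ 3.7.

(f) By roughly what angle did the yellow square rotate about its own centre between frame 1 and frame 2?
17° counter-clockwise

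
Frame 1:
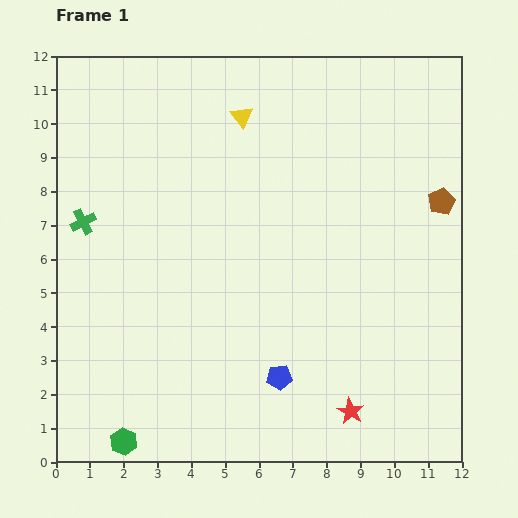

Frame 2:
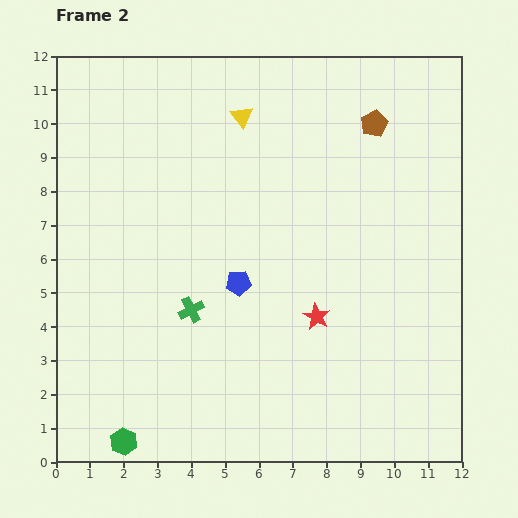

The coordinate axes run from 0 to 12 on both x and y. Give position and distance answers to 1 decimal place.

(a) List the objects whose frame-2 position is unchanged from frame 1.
the yellow triangle, the green hexagon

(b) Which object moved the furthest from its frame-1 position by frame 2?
the green cross

(moved 4.1; next 3.0)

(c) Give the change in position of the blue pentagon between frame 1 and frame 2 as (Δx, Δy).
(-1.2, 2.8)

The blue pentagon was at (6.6, 2.5) in frame 1 and (5.4, 5.3) in frame 2.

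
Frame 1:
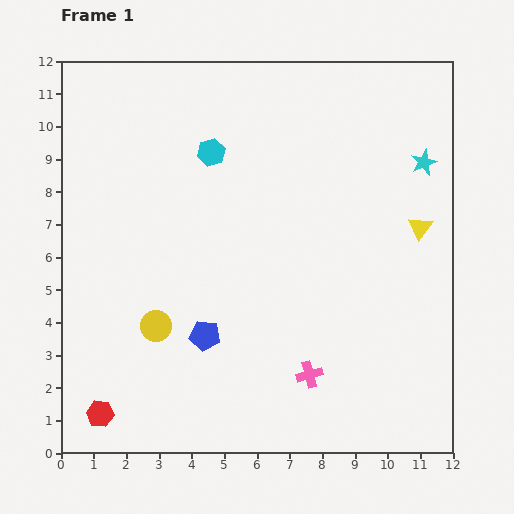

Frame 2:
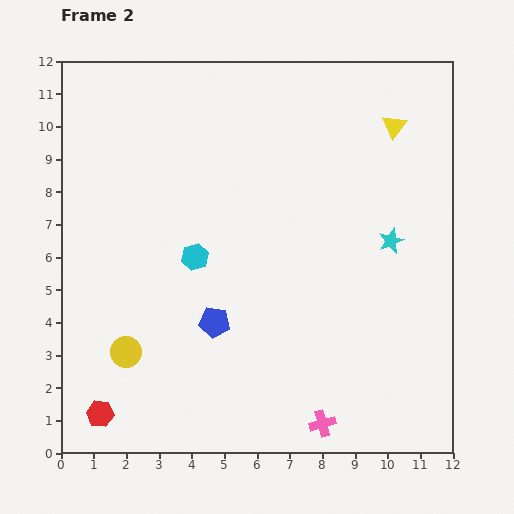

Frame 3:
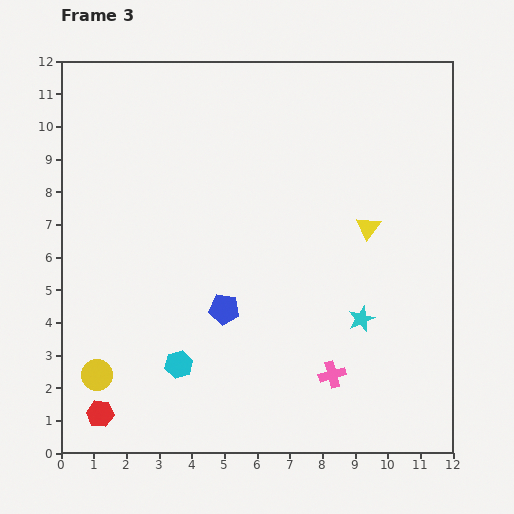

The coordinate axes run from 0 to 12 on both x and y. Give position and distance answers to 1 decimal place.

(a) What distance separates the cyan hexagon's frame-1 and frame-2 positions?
3.2

The cyan hexagon moved from (4.6, 9.2) to (4.1, 6.0), a distance of √(0.5² + 3.2²) ≈ 3.2.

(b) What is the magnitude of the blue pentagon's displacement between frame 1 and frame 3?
1.0

The blue pentagon moved from (4.4, 3.6) to (5.0, 4.4), a distance of √(0.6² + 0.8²) ≈ 1.0.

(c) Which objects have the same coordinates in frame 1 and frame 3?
the red hexagon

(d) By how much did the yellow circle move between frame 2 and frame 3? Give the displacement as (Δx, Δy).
(-0.9, -0.7)

The yellow circle was at (2.0, 3.1) in frame 2 and (1.1, 2.4) in frame 3.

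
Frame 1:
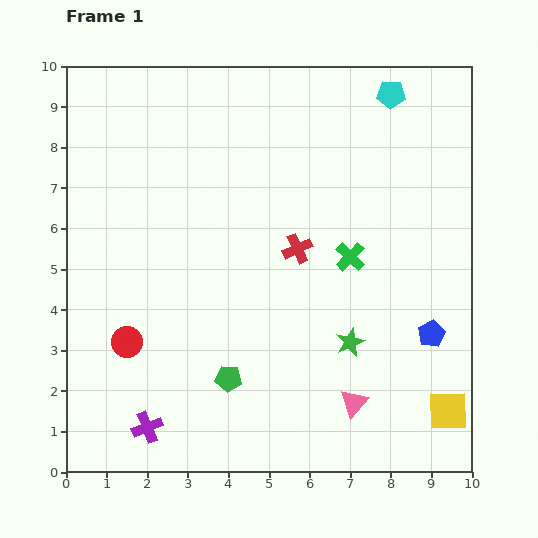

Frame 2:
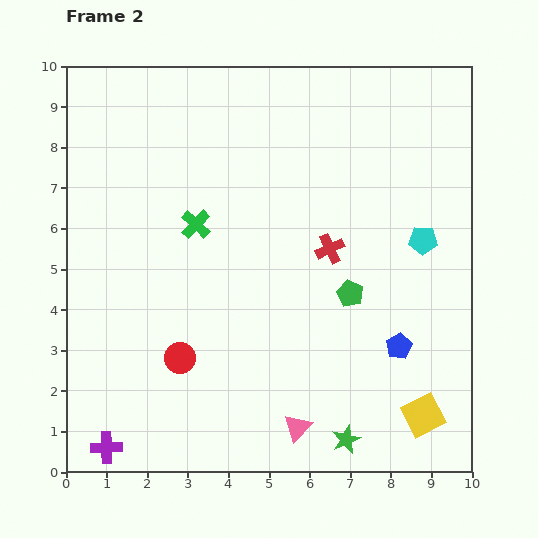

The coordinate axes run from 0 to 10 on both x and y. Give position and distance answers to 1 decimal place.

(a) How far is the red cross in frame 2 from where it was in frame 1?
0.8

The red cross moved from (5.7, 5.5) to (6.5, 5.5), a distance of √(0.8² + 0.0²) ≈ 0.8.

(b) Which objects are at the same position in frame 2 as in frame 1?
none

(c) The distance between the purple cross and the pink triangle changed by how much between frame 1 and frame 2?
-0.4

Distance in frame 1: 5.1. Distance in frame 2: 4.7.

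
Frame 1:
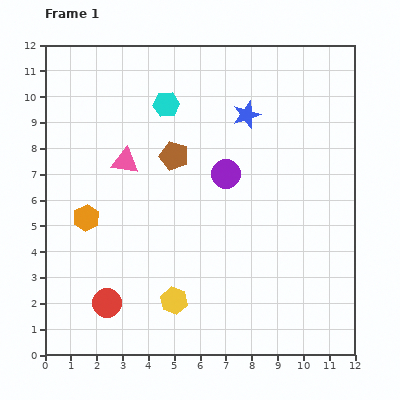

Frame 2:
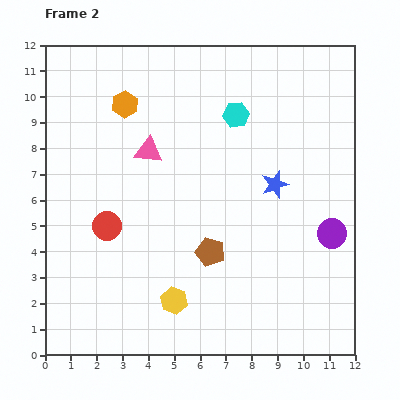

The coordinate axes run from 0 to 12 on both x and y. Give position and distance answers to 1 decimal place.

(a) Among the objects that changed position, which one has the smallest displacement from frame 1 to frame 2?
the pink triangle

(moved 1.0)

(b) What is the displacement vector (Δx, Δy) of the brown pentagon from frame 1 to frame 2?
(1.4, -3.7)

The brown pentagon was at (5.0, 7.7) in frame 1 and (6.4, 4.0) in frame 2.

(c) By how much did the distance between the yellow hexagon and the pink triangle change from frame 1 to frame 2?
+0.2

Distance in frame 1: 5.7. Distance in frame 2: 5.9.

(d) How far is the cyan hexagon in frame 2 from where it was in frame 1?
2.7

The cyan hexagon moved from (4.7, 9.7) to (7.4, 9.3), a distance of √(2.7² + 0.4²) ≈ 2.7.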